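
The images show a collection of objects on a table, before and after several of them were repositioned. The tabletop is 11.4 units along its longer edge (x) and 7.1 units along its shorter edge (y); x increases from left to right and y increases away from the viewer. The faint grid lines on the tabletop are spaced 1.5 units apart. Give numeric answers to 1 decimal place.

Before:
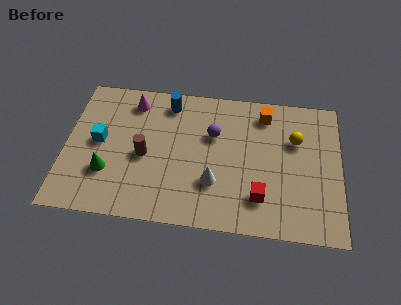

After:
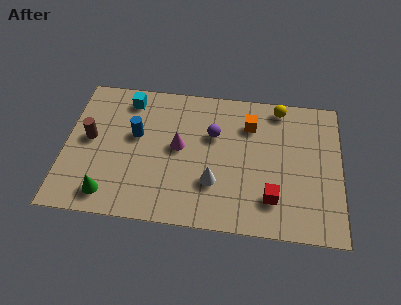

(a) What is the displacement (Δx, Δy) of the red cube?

(0.5, 0.0)

The red cube was at about (8.1, 1.7) and moved to about (8.6, 1.7).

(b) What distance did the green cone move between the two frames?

1.1

The green cone moved from about (1.8, 2.2) to (1.9, 1.1), a distance of √(0.1² + 1.1²) ≈ 1.1.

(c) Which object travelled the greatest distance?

the magenta cone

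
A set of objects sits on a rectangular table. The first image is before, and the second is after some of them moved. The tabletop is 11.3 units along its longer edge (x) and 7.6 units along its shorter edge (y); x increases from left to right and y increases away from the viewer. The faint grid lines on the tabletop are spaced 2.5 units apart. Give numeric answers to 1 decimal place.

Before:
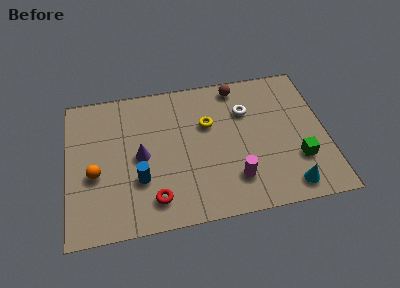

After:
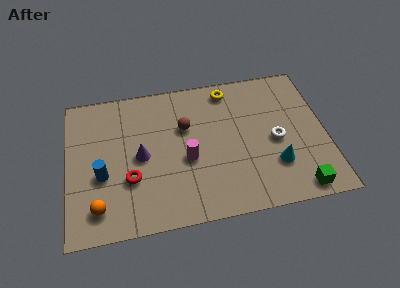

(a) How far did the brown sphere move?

3.0

The brown sphere was near (7.6, 6.7) before and (5.2, 4.9) after, so it travelled √(2.4² + 1.8²) ≈ 3.0 units.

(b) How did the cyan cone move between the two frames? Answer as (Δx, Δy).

(-0.5, 1.2)

From the two frames, the cyan cone sits at roughly (9.5, 1.0) before and (9.0, 2.2) after.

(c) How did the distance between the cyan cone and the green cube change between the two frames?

+0.3

Before: roughly 1.4 units apart; after: 1.7. That's 0.3 units further apart.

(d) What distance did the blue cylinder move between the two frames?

1.7

From (3.1, 2.5) to (1.5, 3.0), the blue cylinder covered √(1.6² + 0.5²) ≈ 1.7 units.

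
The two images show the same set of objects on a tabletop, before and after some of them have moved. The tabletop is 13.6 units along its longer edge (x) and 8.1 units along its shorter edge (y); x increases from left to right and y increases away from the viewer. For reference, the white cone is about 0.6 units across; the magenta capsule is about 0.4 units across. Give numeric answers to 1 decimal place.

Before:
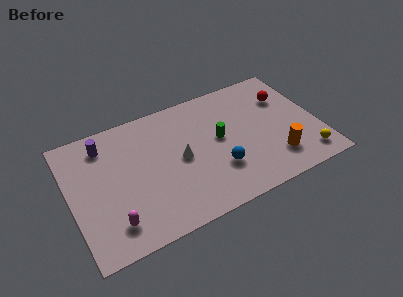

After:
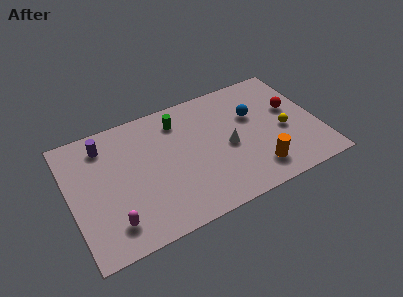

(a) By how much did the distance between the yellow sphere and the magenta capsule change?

-0.7

The distance was about 10.6 in the first image and 9.9 in the second, so they moved 0.7 units closer together.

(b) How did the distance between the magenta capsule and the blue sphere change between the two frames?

+3.0

They were about 6.0 units apart before and 9.0 after — 3.0 units further apart.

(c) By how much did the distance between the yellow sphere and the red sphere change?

-3.0

Before: roughly 4.4 units apart; after: 1.4. That's 3.0 units closer together.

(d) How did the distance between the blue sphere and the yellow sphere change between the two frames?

-2.6

The distance was about 4.9 in the first image and 2.3 in the second, so they moved 2.6 units closer together.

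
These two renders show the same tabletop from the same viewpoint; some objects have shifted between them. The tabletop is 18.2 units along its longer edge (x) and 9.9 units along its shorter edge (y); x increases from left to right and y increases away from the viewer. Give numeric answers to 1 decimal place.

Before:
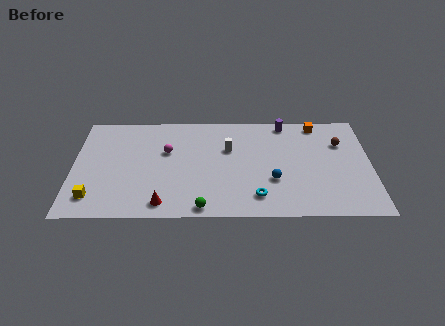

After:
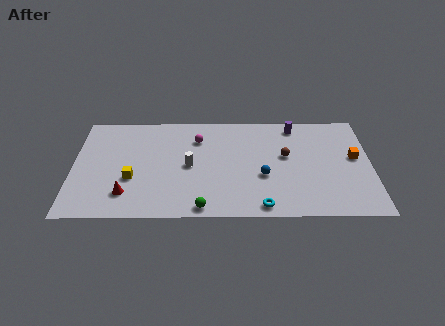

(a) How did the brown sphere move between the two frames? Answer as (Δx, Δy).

(-3.4, -1.2)

The brown sphere was at about (16.4, 6.9) and moved to about (13.0, 5.7).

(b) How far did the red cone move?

2.4

The red cone moved from about (5.5, 1.3) to (3.3, 2.2), a distance of √(2.2² + 0.9²) ≈ 2.4.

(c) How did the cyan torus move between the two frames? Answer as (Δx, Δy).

(0.3, -0.9)

From the two frames, the cyan torus sits at roughly (11.2, 1.9) before and (11.5, 1.0) after.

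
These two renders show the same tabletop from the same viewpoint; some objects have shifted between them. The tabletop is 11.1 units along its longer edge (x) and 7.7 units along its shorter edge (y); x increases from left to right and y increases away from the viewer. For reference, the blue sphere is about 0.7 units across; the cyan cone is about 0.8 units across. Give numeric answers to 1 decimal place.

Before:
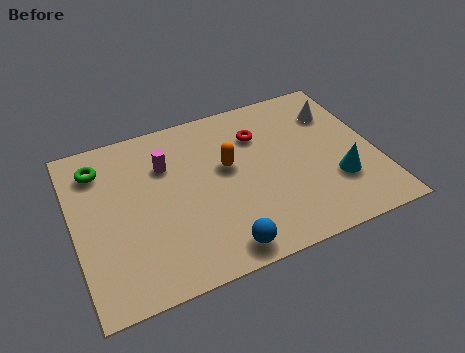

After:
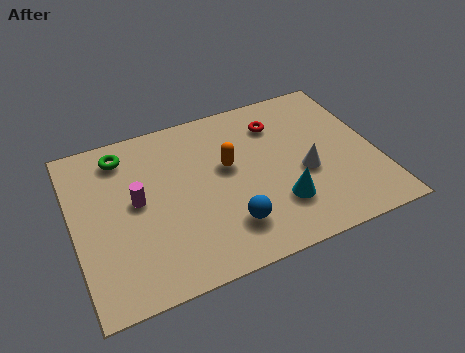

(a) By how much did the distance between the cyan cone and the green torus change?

-2.4

They were about 9.2 units apart before and 6.8 after — 2.4 units closer together.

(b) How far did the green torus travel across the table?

0.9

The green torus moved from about (1.1, 6.1) to (2.0, 6.4), a distance of √(0.9² + 0.3²) ≈ 0.9.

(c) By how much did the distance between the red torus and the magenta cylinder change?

+2.2

Before: roughly 3.5 units apart; after: 5.7. That's 2.2 units further apart.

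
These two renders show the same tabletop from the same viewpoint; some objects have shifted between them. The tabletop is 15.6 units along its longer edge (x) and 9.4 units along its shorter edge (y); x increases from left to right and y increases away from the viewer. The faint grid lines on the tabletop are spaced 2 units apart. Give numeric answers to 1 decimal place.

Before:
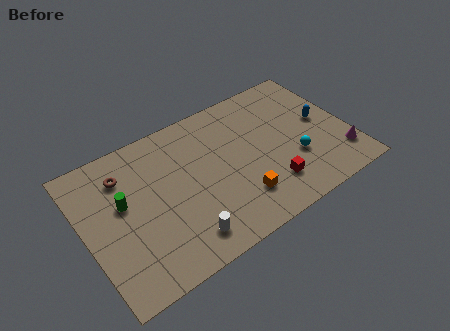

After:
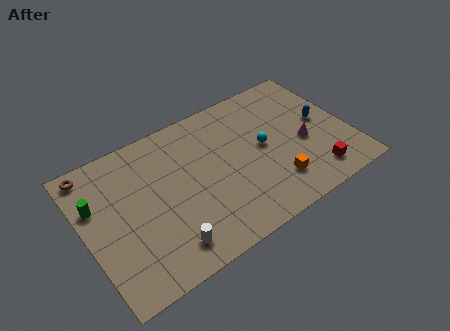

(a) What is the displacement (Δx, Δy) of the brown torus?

(-1.7, 1.2)

The brown torus was at about (2.6, 7.2) and moved to about (0.9, 8.4).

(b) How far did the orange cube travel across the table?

2.1

The orange cube moved from about (8.7, 2.3) to (10.8, 2.2), a distance of √(2.1² + 0.1²) ≈ 2.1.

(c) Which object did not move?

the blue capsule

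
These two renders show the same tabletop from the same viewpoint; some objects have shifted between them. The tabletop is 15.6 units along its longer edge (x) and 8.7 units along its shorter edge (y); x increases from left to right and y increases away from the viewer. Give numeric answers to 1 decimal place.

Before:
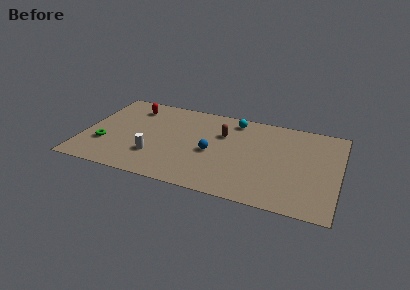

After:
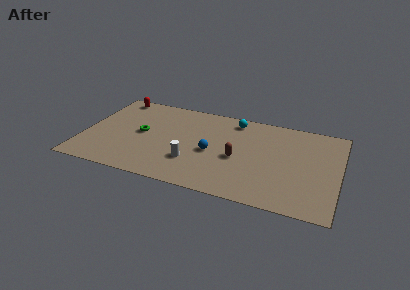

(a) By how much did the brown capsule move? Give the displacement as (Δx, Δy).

(1.1, -2.1)

The brown capsule was at about (8.4, 5.9) and moved to about (9.5, 3.8).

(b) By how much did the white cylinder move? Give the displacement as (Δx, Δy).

(2.3, 0.1)

The white cylinder started near (4.5, 2.5) and ended near (6.8, 2.6).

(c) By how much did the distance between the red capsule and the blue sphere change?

+1.4

The distance was about 6.1 in the first image and 7.5 in the second, so they moved 1.4 units further apart.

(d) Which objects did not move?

the blue sphere and the cyan sphere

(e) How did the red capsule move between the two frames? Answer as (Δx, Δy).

(-1.2, 0.8)

From the two frames, the red capsule sits at roughly (2.7, 7.0) before and (1.5, 7.8) after.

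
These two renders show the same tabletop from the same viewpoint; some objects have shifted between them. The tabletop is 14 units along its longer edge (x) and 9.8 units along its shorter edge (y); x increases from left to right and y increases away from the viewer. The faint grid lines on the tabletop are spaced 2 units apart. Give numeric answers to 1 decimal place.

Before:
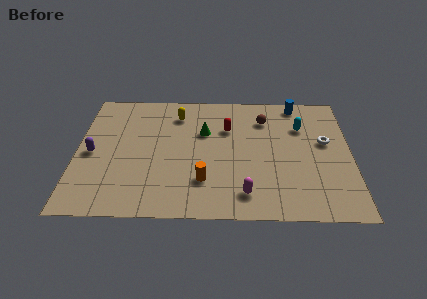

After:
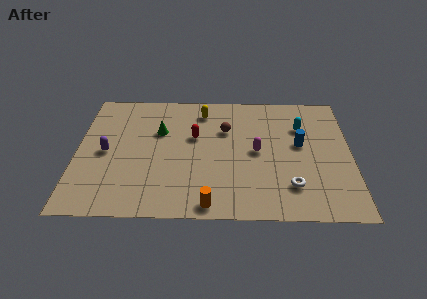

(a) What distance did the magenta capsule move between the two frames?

3.3

The magenta capsule moved from about (8.6, 1.7) to (9.2, 4.9), a distance of √(0.6² + 3.2²) ≈ 3.3.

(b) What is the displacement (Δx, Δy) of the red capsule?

(-1.7, -0.7)

The red capsule started near (7.7, 6.7) and ended near (6.0, 6.0).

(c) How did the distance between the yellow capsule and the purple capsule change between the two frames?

+0.6

They were about 5.4 units apart before and 6.0 after — 0.6 units further apart.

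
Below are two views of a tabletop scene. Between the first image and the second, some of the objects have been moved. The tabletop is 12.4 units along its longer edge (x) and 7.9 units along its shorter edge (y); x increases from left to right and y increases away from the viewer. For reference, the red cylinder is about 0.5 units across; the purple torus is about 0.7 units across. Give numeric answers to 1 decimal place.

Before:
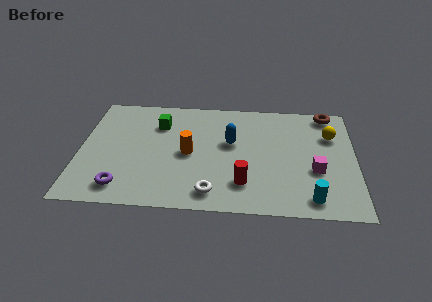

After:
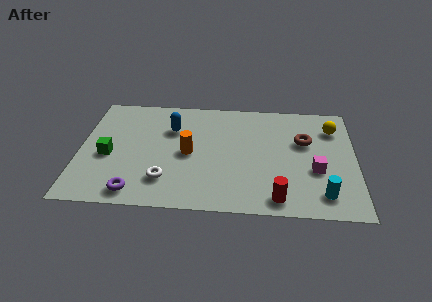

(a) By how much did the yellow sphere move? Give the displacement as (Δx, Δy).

(0.1, 0.5)

From the two frames, the yellow sphere sits at roughly (11.3, 5.5) before and (11.4, 6.0) after.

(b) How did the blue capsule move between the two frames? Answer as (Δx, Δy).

(-2.7, 0.8)

The blue capsule started near (6.8, 4.7) and ended near (4.1, 5.5).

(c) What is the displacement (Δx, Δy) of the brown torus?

(-1.1, -2.1)

The brown torus started near (11.2, 7.1) and ended near (10.1, 5.0).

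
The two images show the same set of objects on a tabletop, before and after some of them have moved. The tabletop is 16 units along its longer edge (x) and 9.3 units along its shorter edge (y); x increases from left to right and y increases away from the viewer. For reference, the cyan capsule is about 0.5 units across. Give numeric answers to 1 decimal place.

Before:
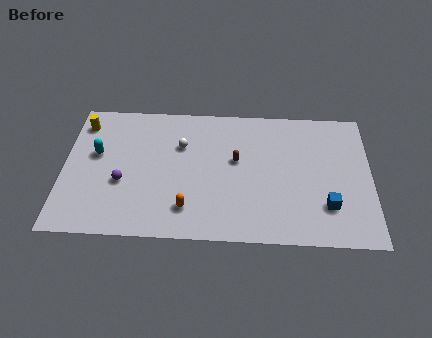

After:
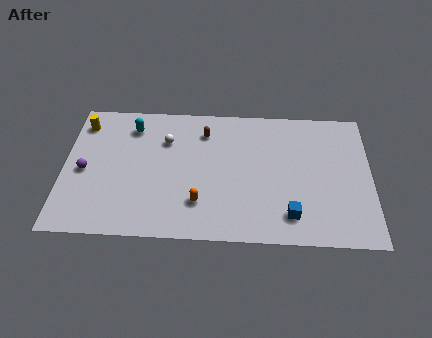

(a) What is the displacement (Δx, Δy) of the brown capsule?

(-1.7, 1.9)

The brown capsule was at about (9.0, 5.4) and moved to about (7.3, 7.3).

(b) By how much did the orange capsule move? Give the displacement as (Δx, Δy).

(0.6, 0.4)

The orange capsule started near (6.5, 2.0) and ended near (7.1, 2.4).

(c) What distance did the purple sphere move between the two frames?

2.1

The purple sphere was near (3.1, 3.6) before and (1.1, 4.3) after, so it travelled √(2.0² + 0.7²) ≈ 2.1 units.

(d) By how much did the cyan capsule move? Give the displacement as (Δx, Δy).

(1.8, 2.0)

The cyan capsule was at about (1.7, 5.5) and moved to about (3.5, 7.5).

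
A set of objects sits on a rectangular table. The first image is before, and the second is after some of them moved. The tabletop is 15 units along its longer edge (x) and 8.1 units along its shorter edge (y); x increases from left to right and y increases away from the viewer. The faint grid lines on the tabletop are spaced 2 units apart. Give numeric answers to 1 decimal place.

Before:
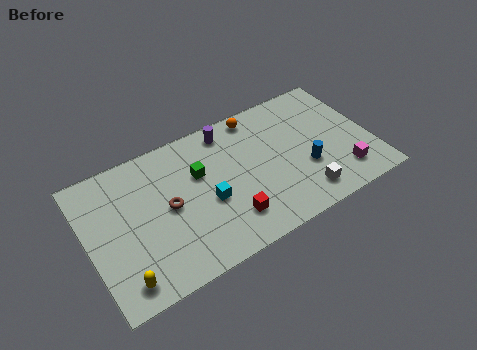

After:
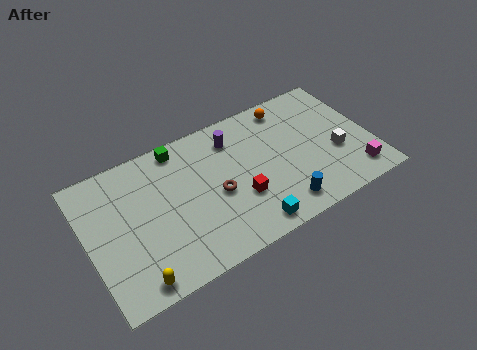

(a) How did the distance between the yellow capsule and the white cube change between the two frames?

+1.7

The distance was about 9.6 in the first image and 11.3 in the second, so they moved 1.7 units further apart.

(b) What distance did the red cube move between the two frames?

1.1

The red cube moved from about (7.1, 1.9) to (7.8, 2.8), a distance of √(0.7² + 0.9²) ≈ 1.1.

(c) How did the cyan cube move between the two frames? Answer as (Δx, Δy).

(1.8, -2.4)

From the two frames, the cyan cube sits at roughly (6.2, 3.4) before and (8.0, 1.0) after.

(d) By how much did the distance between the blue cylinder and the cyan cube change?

-3.4

The distance was about 5.2 in the first image and 1.8 in the second, so they moved 3.4 units closer together.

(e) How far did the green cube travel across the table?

2.2

The green cube was near (6.0, 5.2) before and (5.2, 7.2) after, so it travelled √(0.8² + 2.0²) ≈ 2.2 units.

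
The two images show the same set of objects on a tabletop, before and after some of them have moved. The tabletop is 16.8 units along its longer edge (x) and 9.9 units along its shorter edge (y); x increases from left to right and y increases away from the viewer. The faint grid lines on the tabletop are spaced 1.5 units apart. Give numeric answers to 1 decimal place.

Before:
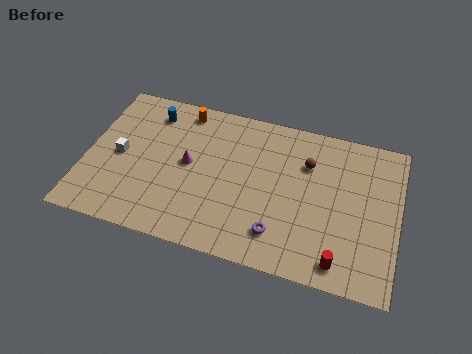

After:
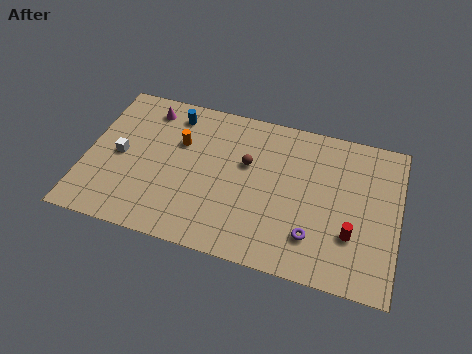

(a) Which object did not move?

the white cube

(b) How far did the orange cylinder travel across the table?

2.2

From (4.9, 8.7) to (4.9, 6.5), the orange cylinder covered √(0.0² + 2.2²) ≈ 2.2 units.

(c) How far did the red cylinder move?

1.9

From (13.9, 1.3) to (14.4, 3.1), the red cylinder covered √(0.5² + 1.8²) ≈ 1.9 units.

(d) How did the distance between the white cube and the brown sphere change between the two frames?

-3.3

Before: roughly 10.2 units apart; after: 6.9. That's 3.3 units closer together.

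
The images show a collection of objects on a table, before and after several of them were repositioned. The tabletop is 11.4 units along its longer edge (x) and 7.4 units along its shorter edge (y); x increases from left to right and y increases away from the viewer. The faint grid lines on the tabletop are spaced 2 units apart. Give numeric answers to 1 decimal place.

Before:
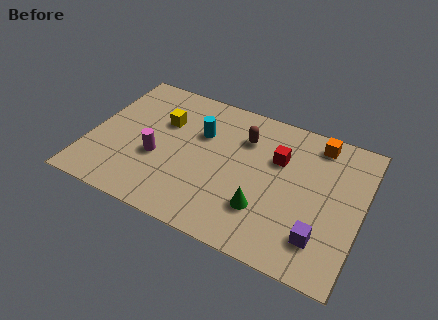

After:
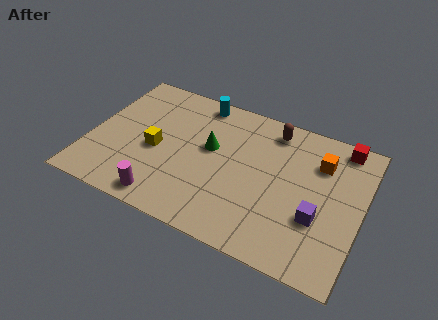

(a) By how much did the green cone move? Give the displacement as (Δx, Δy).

(-2.5, 2.2)

The green cone started near (7.5, 2.1) and ended near (5.0, 4.3).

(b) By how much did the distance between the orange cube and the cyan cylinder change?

+0.4

They were about 5.0 units apart before and 5.4 after — 0.4 units further apart.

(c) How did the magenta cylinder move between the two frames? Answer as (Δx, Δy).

(0.6, -2.0)

From the two frames, the magenta cylinder sits at roughly (2.9, 2.9) before and (3.5, 0.9) after.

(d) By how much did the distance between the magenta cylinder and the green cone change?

-1.0

They were about 4.7 units apart before and 3.7 after — 1.0 units closer together.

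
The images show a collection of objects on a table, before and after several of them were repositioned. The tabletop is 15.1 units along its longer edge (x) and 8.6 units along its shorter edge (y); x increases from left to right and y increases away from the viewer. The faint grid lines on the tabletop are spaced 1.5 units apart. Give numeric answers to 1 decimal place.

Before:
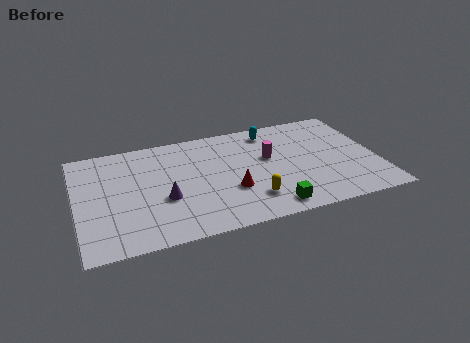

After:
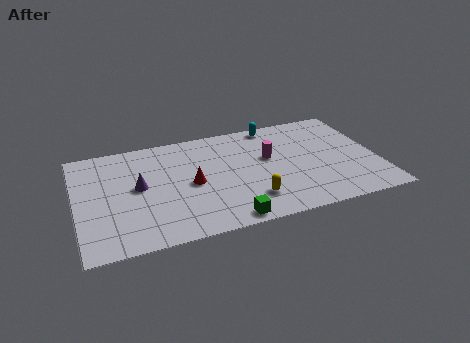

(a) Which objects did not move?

the yellow capsule and the magenta cylinder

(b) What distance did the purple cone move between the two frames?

1.8

The purple cone was near (4.3, 3.3) before and (3.1, 4.6) after, so it travelled √(1.2² + 1.3²) ≈ 1.8 units.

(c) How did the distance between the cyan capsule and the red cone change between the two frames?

+0.9

The distance was about 4.9 in the first image and 5.8 in the second, so they moved 0.9 units further apart.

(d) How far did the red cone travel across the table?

2.2

From (7.6, 3.0) to (5.7, 4.1), the red cone covered √(1.9² + 1.1²) ≈ 2.2 units.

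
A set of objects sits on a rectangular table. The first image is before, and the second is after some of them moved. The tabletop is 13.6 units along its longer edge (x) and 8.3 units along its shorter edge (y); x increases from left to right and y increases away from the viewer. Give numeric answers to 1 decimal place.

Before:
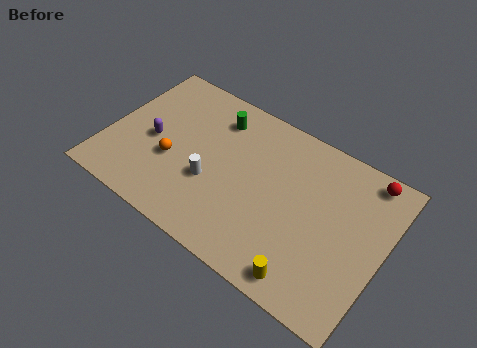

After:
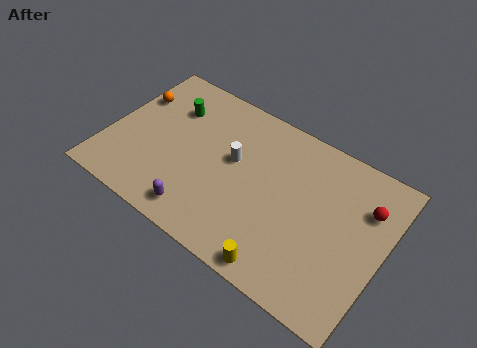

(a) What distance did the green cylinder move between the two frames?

2.3

From (4.9, 6.6) to (2.7, 6.0), the green cylinder covered √(2.2² + 0.6²) ≈ 2.3 units.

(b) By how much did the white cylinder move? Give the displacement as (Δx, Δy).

(0.8, 1.7)

The white cylinder was at about (5.3, 3.1) and moved to about (6.1, 4.8).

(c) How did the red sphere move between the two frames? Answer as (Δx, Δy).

(0.2, -1.5)

From the two frames, the red sphere sits at roughly (12.3, 7.4) before and (12.5, 5.9) after.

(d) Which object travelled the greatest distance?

the purple capsule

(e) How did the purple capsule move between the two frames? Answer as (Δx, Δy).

(2.9, -2.6)

The purple capsule was at about (2.2, 3.8) and moved to about (5.1, 1.2).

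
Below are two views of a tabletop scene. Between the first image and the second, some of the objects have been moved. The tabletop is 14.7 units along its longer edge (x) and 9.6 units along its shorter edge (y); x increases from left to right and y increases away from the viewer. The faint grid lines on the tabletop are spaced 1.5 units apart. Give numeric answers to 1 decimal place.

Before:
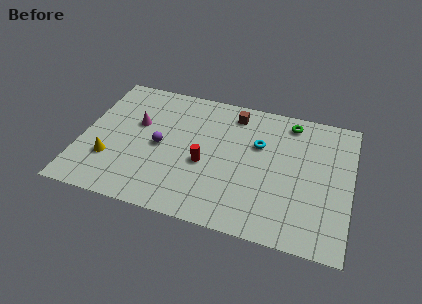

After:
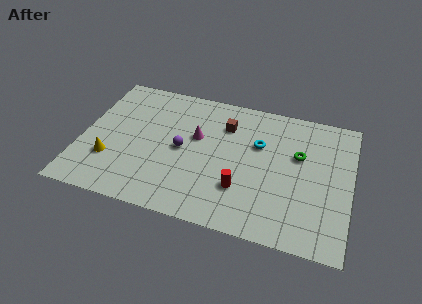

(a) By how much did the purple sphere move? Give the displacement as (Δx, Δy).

(1.2, 0.1)

From the two frames, the purple sphere sits at roughly (4.3, 4.6) before and (5.5, 4.7) after.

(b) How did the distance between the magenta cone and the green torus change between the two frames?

-3.0

They were about 8.6 units apart before and 5.6 after — 3.0 units closer together.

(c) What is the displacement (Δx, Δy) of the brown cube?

(-0.4, -1.0)

From the two frames, the brown cube sits at roughly (8.1, 8.1) before and (7.7, 7.1) after.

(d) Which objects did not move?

the cyan torus and the yellow cone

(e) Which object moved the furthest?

the magenta cone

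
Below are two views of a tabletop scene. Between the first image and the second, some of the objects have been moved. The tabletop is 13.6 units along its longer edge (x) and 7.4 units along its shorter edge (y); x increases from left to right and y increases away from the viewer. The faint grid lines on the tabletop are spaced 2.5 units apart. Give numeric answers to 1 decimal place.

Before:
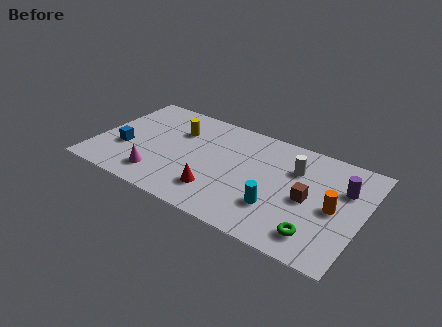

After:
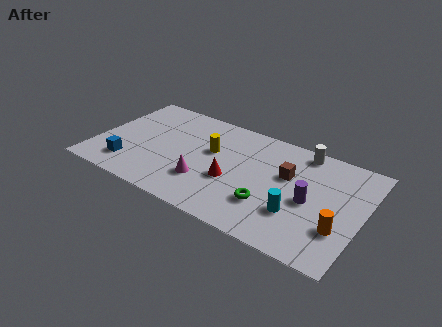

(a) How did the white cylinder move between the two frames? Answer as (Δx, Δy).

(0.2, 1.4)

From the two frames, the white cylinder sits at roughly (10.0, 5.2) before and (10.2, 6.6) after.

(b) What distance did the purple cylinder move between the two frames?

2.2

From (12.5, 5.0) to (11.0, 3.4), the purple cylinder covered √(1.5² + 1.6²) ≈ 2.2 units.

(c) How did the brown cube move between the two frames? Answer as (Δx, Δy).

(-1.2, 1.1)

From the two frames, the brown cube sits at roughly (10.9, 3.5) before and (9.7, 4.6) after.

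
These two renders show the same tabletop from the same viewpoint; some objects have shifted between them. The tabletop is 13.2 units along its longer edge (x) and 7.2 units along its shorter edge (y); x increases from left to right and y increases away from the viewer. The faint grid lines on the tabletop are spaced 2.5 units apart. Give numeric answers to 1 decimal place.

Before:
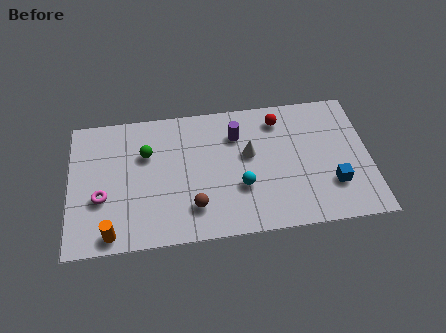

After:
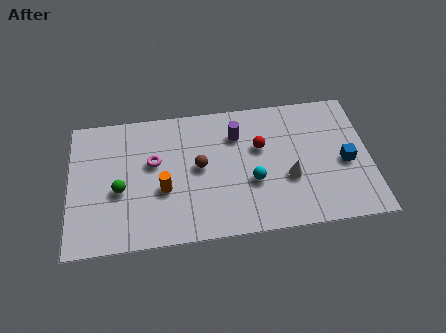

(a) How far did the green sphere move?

2.2

The green sphere was near (3.4, 4.8) before and (2.2, 3.0) after, so it travelled √(1.2² + 1.8²) ≈ 2.2 units.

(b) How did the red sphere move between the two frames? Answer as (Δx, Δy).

(-0.9, -1.4)

The red sphere was at about (9.3, 5.9) and moved to about (8.4, 4.5).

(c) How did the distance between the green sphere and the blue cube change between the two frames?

+1.4

Before: roughly 8.5 units apart; after: 9.9. That's 1.4 units further apart.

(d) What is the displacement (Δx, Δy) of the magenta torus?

(2.3, 1.6)

The magenta torus started near (1.4, 2.7) and ended near (3.7, 4.3).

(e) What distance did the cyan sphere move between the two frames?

0.5

From (7.5, 2.5) to (8.0, 2.7), the cyan sphere covered √(0.5² + 0.2²) ≈ 0.5 units.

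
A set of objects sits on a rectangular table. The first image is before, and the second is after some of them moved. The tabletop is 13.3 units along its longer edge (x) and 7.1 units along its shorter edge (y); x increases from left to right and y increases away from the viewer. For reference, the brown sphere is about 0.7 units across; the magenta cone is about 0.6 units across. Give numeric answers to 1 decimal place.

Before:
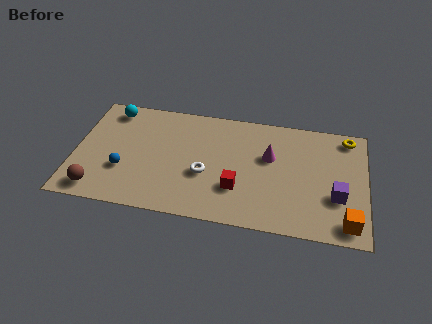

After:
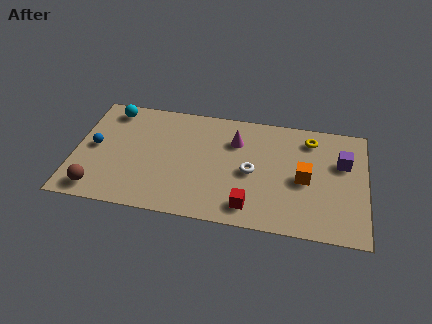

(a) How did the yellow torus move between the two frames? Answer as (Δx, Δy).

(-1.7, -0.4)

The yellow torus started near (12.4, 6.2) and ended near (10.7, 5.8).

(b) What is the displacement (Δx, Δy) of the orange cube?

(-2.0, 2.3)

The orange cube started near (12.5, 1.0) and ended near (10.5, 3.3).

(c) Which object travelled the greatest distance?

the orange cube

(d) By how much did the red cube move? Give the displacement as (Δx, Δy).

(0.6, -1.0)

From the two frames, the red cube sits at roughly (7.5, 2.2) before and (8.1, 1.2) after.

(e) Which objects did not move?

the cyan sphere and the brown sphere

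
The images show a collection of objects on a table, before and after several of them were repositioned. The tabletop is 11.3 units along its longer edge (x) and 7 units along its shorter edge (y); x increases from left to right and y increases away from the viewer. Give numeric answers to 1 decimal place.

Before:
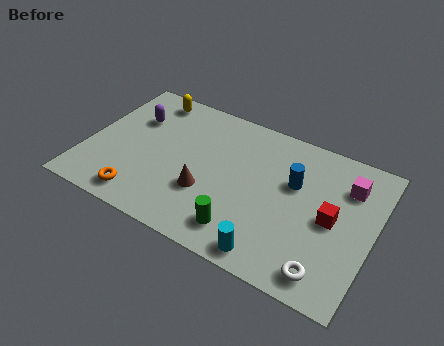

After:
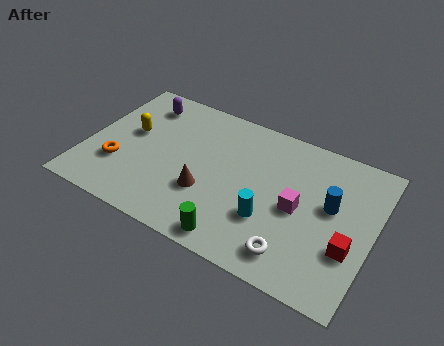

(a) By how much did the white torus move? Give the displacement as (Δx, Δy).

(-1.3, 0.2)

From the two frames, the white torus sits at roughly (9.8, 1.0) before and (8.5, 1.2) after.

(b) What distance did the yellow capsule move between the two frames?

2.1

The yellow capsule moved from about (2.0, 6.1) to (1.6, 4.0), a distance of √(0.4² + 2.1²) ≈ 2.1.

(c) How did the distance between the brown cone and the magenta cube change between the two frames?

-2.3

They were about 5.9 units apart before and 3.6 after — 2.3 units closer together.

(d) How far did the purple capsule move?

0.9

The purple capsule moved from about (1.6, 4.8) to (1.8, 5.7), a distance of √(0.2² + 0.9²) ≈ 0.9.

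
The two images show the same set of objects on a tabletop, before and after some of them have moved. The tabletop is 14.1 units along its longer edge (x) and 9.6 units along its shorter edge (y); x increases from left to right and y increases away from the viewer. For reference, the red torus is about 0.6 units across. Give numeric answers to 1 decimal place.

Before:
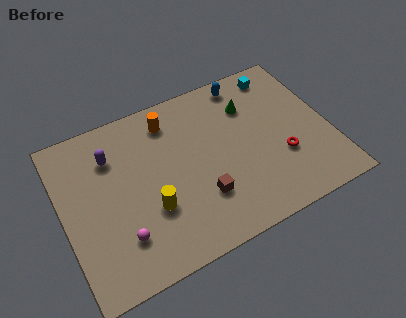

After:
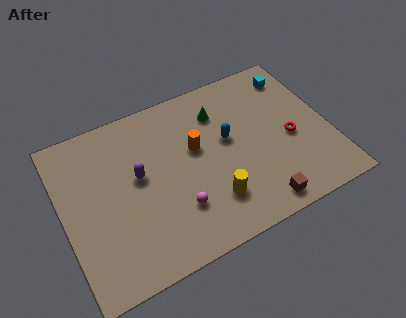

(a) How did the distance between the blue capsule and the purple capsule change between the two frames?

-2.7

Before: roughly 7.5 units apart; after: 4.8. That's 2.7 units closer together.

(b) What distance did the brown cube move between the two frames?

3.3

The brown cube was near (7.0, 2.8) before and (9.8, 1.1) after, so it travelled √(2.8² + 1.7²) ≈ 3.3 units.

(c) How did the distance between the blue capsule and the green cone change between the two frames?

+0.3

Before: roughly 1.5 units apart; after: 1.8. That's 0.3 units further apart.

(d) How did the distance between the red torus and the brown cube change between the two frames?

-0.6

Before: roughly 4.4 units apart; after: 3.8. That's 0.6 units closer together.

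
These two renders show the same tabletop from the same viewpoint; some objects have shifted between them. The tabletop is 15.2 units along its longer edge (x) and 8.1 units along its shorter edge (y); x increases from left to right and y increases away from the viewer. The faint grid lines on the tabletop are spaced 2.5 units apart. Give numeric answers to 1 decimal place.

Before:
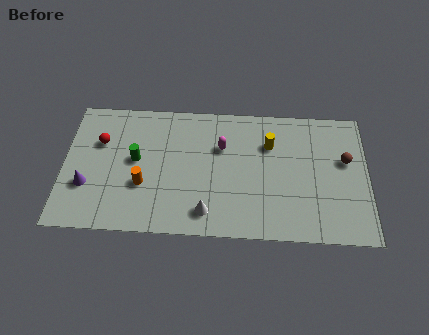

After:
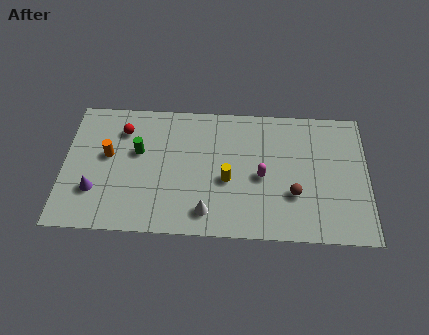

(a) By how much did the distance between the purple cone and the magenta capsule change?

+1.2

They were about 7.2 units apart before and 8.4 after — 1.2 units further apart.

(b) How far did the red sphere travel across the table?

1.4

The red sphere was near (1.8, 5.4) before and (2.9, 6.2) after, so it travelled √(1.1² + 0.8²) ≈ 1.4 units.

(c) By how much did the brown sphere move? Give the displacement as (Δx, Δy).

(-2.6, -2.2)

The brown sphere was at about (14.1, 4.9) and moved to about (11.5, 2.7).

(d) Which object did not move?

the white cone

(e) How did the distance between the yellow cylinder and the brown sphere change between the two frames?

-0.5

They were about 3.9 units apart before and 3.4 after — 0.5 units closer together.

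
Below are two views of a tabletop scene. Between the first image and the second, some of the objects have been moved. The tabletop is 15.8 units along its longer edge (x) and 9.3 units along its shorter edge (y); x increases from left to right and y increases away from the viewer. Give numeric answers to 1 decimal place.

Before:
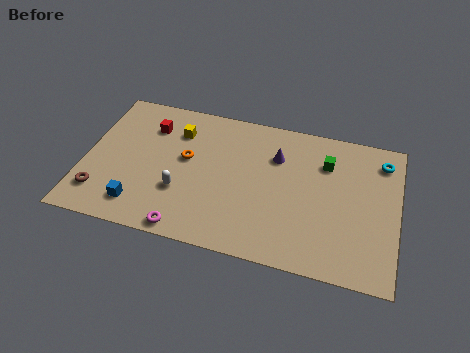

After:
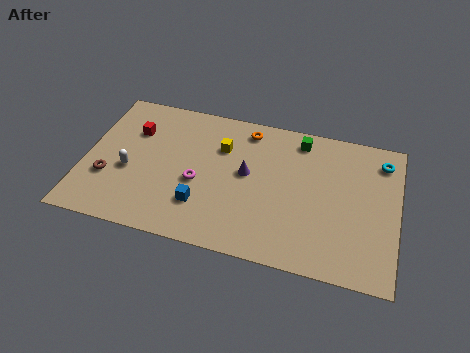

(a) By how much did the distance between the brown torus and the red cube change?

-1.9

Before: roughly 5.4 units apart; after: 3.5. That's 1.9 units closer together.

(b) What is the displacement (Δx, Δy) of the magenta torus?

(0.3, 3.1)

From the two frames, the magenta torus sits at roughly (5.5, 0.8) before and (5.8, 3.9) after.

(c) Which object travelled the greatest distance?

the orange torus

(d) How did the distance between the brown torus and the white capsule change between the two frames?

-2.9

The distance was about 4.1 in the first image and 1.2 in the second, so they moved 2.9 units closer together.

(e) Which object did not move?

the cyan torus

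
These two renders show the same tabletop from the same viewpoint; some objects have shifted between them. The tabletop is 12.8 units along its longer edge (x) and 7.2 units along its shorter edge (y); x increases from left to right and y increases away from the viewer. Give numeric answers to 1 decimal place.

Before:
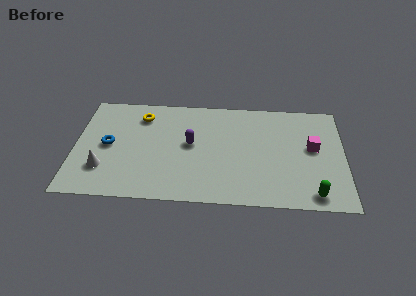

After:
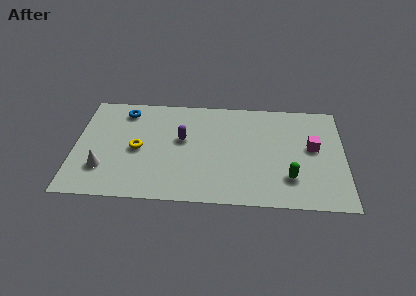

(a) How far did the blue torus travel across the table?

2.5

The blue torus moved from about (1.6, 3.6) to (2.3, 6.0), a distance of √(0.7² + 2.4²) ≈ 2.5.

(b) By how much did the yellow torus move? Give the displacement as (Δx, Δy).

(-0.1, -2.3)

From the two frames, the yellow torus sits at roughly (3.1, 5.7) before and (3.0, 3.4) after.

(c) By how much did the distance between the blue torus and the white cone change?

+2.5

Before: roughly 1.6 units apart; after: 4.1. That's 2.5 units further apart.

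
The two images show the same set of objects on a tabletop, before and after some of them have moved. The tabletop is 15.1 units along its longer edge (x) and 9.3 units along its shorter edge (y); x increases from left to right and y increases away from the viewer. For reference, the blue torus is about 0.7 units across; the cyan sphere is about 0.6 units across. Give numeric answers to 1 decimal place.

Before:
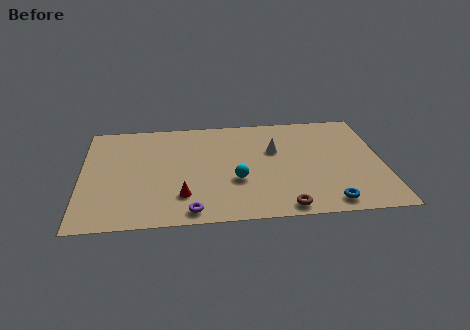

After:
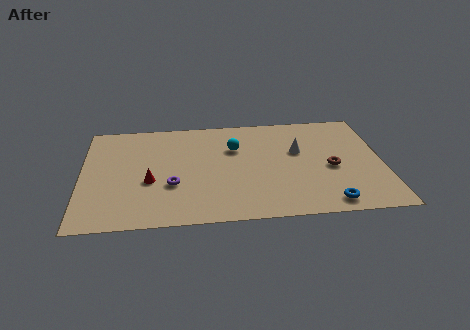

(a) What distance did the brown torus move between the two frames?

4.1

The brown torus was near (10.0, 0.9) before and (12.5, 4.1) after, so it travelled √(2.5² + 3.2²) ≈ 4.1 units.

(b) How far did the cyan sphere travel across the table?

2.9

The cyan sphere moved from about (7.7, 3.4) to (7.7, 6.3), a distance of √(0.0² + 2.9²) ≈ 2.9.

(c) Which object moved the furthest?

the brown torus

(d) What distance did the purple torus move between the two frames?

2.5

From (5.4, 1.0) to (4.5, 3.3), the purple torus covered √(0.9² + 2.3²) ≈ 2.5 units.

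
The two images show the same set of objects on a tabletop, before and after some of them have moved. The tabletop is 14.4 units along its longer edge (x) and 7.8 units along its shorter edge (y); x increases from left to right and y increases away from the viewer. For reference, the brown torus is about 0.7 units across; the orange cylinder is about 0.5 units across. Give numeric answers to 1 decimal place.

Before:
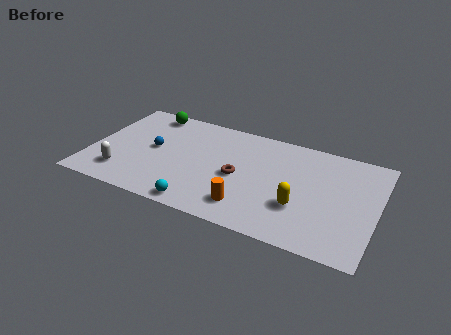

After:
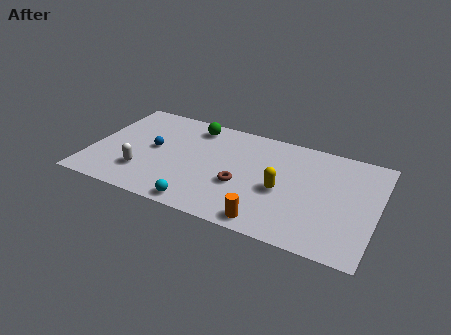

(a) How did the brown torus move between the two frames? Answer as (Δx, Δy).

(0.2, -0.6)

From the two frames, the brown torus sits at roughly (7.5, 3.6) before and (7.7, 3.0) after.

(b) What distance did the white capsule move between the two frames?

1.1

The white capsule moved from about (1.8, 1.7) to (2.8, 2.1), a distance of √(1.0² + 0.4²) ≈ 1.1.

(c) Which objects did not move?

the cyan sphere and the blue sphere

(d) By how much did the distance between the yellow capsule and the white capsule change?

-1.9

Before: roughly 8.9 units apart; after: 7.0. That's 1.9 units closer together.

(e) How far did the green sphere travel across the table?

2.4

The green sphere was near (2.5, 6.9) before and (4.9, 6.6) after, so it travelled √(2.4² + 0.3²) ≈ 2.4 units.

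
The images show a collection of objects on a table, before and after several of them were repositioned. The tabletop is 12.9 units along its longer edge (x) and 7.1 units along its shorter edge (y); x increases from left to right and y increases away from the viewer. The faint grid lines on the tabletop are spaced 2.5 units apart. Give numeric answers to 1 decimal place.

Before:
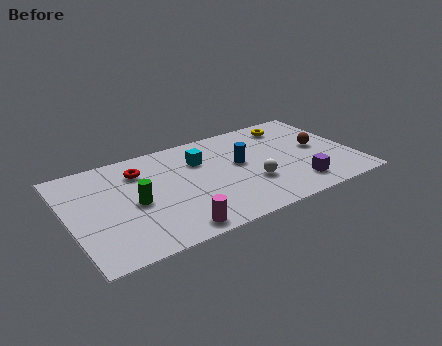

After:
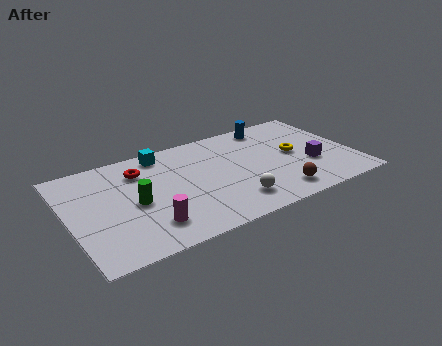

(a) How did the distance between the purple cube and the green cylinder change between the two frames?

+0.7

The distance was about 7.3 in the first image and 8.0 in the second, so they moved 0.7 units further apart.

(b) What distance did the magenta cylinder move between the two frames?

1.3

From (4.3, 0.8) to (3.3, 1.6), the magenta cylinder covered √(1.0² + 0.8²) ≈ 1.3 units.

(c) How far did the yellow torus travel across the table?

2.2

The yellow torus moved from about (10.5, 5.9) to (10.3, 3.7), a distance of √(0.2² + 2.2²) ≈ 2.2.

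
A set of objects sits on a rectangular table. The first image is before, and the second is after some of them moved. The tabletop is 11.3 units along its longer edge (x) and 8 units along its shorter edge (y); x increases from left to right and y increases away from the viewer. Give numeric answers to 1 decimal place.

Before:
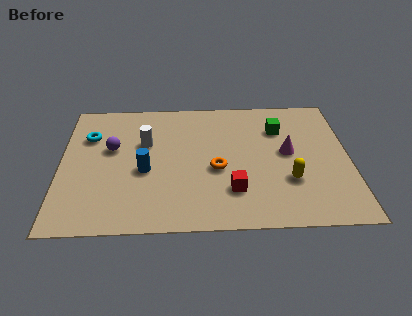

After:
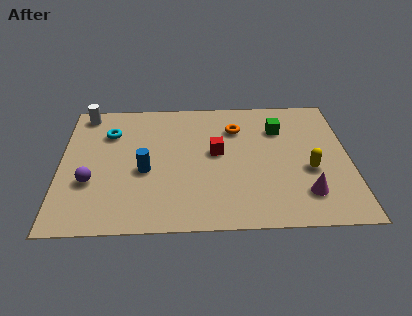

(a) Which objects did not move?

the green cube and the blue cylinder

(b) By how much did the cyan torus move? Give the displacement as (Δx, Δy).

(0.8, 0.2)

From the two frames, the cyan torus sits at roughly (1.1, 5.6) before and (1.9, 5.8) after.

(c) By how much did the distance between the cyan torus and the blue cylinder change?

-0.3

They were about 3.1 units apart before and 2.8 after — 0.3 units closer together.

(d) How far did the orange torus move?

2.6

The orange torus moved from about (6.1, 3.4) to (6.9, 5.9), a distance of √(0.8² + 2.5²) ≈ 2.6.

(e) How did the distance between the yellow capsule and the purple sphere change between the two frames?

+1.3

The distance was about 7.2 in the first image and 8.5 in the second, so they moved 1.3 units further apart.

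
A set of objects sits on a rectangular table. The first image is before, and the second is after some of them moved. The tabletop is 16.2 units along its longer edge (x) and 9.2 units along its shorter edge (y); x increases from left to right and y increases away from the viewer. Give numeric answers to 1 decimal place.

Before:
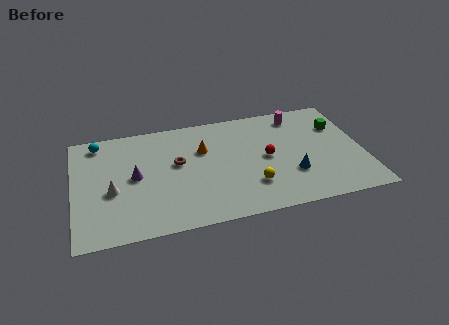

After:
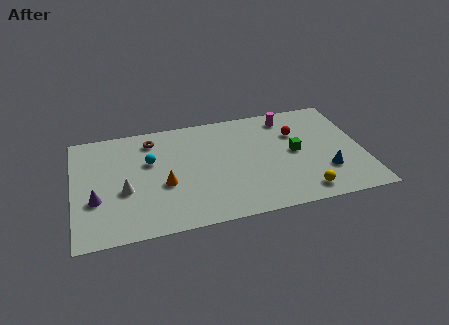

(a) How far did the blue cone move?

1.9

From (12.1, 2.9) to (14.0, 2.7), the blue cone covered √(1.9² + 0.2²) ≈ 1.9 units.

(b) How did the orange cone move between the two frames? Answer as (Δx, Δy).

(-2.3, -2.4)

From the two frames, the orange cone sits at roughly (7.3, 6.1) before and (5.0, 3.7) after.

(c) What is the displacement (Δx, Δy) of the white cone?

(0.7, -0.1)

From the two frames, the white cone sits at roughly (2.1, 3.8) before and (2.8, 3.7) after.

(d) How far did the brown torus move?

2.6

The brown torus was near (5.8, 5.3) before and (4.5, 7.6) after, so it travelled √(1.3² + 2.3²) ≈ 2.6 units.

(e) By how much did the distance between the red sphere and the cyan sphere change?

-1.6

Before: roughly 9.9 units apart; after: 8.3. That's 1.6 units closer together.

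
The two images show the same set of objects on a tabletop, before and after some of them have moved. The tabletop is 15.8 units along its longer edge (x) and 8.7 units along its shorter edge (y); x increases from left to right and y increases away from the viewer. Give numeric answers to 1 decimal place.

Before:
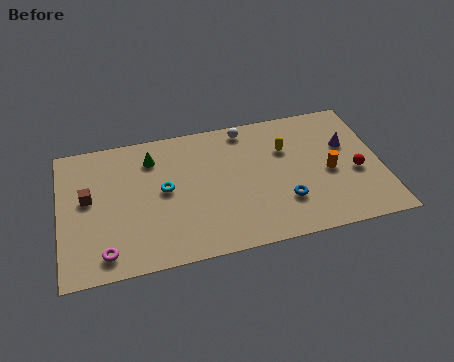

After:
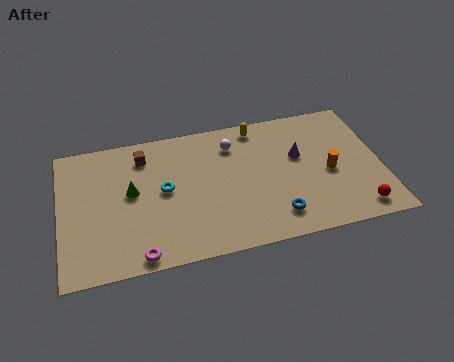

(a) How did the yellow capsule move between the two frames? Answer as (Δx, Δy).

(-1.3, 1.8)

From the two frames, the yellow capsule sits at roughly (11.2, 5.9) before and (9.9, 7.7) after.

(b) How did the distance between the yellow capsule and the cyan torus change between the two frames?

-0.5

They were about 6.2 units apart before and 5.7 after — 0.5 units closer together.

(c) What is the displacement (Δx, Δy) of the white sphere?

(-0.7, -0.9)

From the two frames, the white sphere sits at roughly (9.3, 7.7) before and (8.6, 6.8) after.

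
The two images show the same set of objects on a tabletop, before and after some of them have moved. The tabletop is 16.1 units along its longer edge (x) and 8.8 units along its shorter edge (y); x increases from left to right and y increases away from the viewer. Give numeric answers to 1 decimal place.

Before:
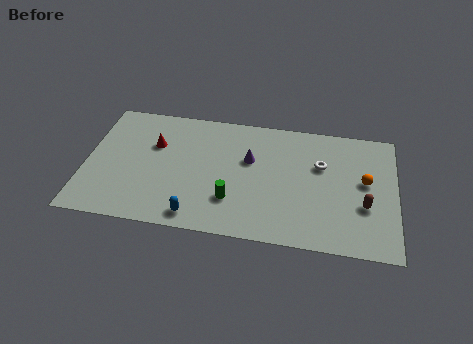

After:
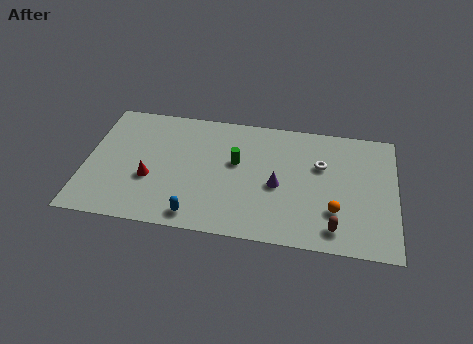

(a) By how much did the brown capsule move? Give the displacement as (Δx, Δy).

(-1.5, -1.8)

The brown capsule was at about (14.5, 3.2) and moved to about (13.0, 1.4).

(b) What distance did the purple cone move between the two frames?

2.2

The purple cone moved from about (8.5, 5.5) to (10.0, 3.9), a distance of √(1.5² + 1.6²) ≈ 2.2.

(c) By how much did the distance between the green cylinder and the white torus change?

-1.1

The distance was about 5.5 in the first image and 4.4 in the second, so they moved 1.1 units closer together.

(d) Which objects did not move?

the white torus and the blue capsule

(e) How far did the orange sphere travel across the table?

2.7

The orange sphere was near (14.5, 4.9) before and (13.0, 2.6) after, so it travelled √(1.5² + 2.3²) ≈ 2.7 units.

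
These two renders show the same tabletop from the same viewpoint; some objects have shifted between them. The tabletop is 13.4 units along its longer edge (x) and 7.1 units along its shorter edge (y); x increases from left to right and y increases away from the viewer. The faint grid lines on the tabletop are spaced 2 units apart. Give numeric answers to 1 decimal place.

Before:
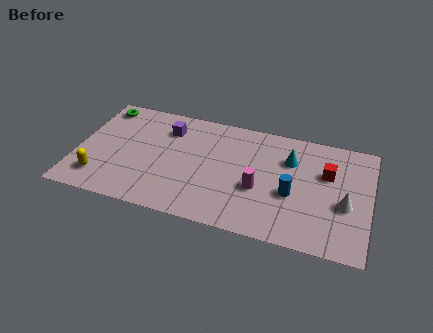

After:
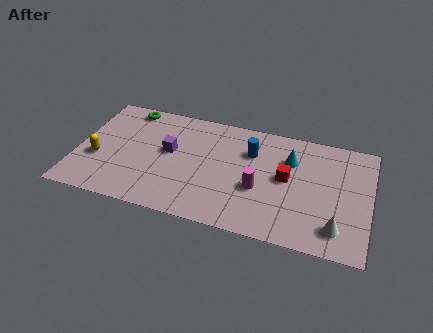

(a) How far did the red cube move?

2.0

The red cube moved from about (11.4, 4.6) to (9.6, 3.8), a distance of √(1.8² + 0.8²) ≈ 2.0.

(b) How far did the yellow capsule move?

1.2

The yellow capsule moved from about (1.2, 1.5) to (1.0, 2.7), a distance of √(0.2² + 1.2²) ≈ 1.2.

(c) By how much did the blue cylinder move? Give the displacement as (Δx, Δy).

(-2.0, 2.1)

The blue cylinder started near (9.9, 2.9) and ended near (7.9, 5.0).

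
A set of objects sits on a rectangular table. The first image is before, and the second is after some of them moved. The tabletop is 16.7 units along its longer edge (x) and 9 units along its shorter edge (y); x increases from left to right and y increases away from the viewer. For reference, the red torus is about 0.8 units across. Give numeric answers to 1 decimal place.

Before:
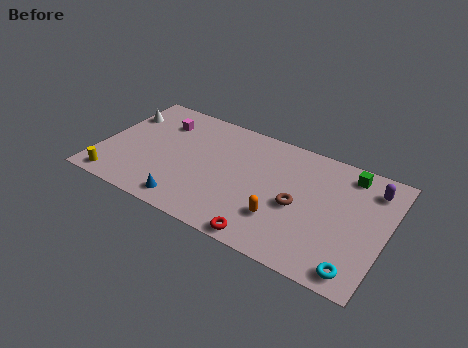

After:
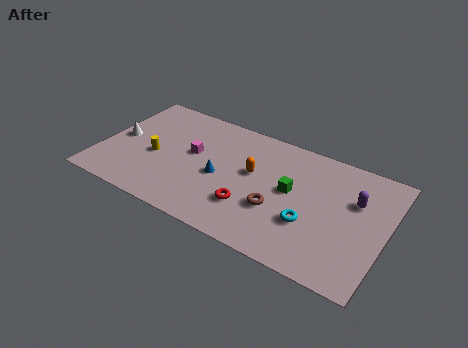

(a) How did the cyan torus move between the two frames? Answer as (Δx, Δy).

(-2.9, 2.0)

The cyan torus was at about (15.4, 1.1) and moved to about (12.5, 3.1).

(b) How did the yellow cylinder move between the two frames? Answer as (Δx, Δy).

(1.9, 2.9)

The yellow cylinder started near (1.3, 1.0) and ended near (3.2, 3.9).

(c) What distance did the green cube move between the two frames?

4.1

From (14.2, 7.7) to (11.2, 4.9), the green cube covered √(3.0² + 2.8²) ≈ 4.1 units.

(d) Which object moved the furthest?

the green cube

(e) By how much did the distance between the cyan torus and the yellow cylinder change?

-4.8

They were about 14.1 units apart before and 9.3 after — 4.8 units closer together.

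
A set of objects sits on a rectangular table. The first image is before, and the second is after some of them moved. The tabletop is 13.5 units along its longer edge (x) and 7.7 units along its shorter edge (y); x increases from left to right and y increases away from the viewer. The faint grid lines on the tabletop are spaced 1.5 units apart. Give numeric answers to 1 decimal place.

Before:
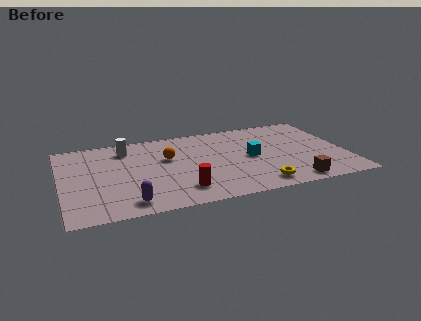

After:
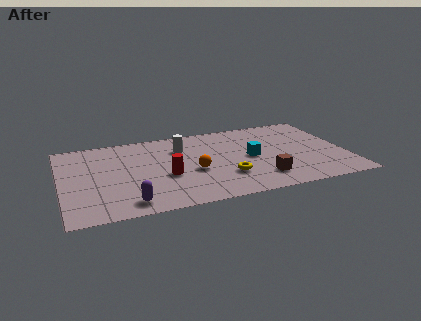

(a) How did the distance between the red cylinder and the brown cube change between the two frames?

-0.6

Before: roughly 5.2 units apart; after: 4.6. That's 0.6 units closer together.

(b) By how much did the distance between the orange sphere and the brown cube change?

-3.4

They were about 6.8 units apart before and 3.4 after — 3.4 units closer together.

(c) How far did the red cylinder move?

1.6

The red cylinder moved from about (5.5, 1.6) to (4.9, 3.1), a distance of √(0.6² + 1.5²) ≈ 1.6.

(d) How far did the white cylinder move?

2.7

The white cylinder was near (3.2, 6.2) before and (5.8, 5.6) after, so it travelled √(2.6² + 0.6²) ≈ 2.7 units.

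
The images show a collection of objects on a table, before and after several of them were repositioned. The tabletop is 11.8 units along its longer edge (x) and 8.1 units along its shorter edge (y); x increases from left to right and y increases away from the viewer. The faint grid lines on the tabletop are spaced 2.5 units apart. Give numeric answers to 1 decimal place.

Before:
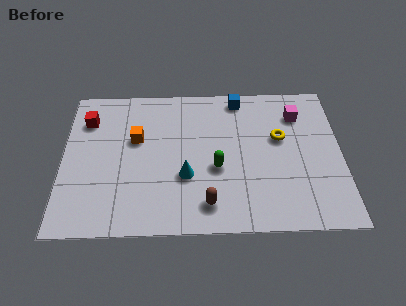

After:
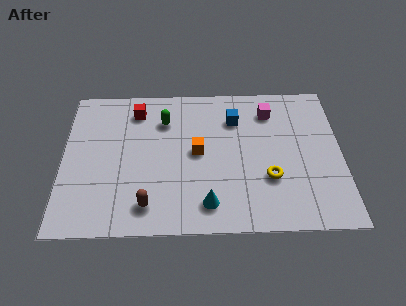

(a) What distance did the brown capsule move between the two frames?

2.5

The brown capsule moved from about (6.1, 1.4) to (3.6, 1.4), a distance of √(2.5² + 0.0²) ≈ 2.5.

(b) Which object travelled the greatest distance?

the green capsule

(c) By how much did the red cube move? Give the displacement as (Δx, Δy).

(2.1, 0.5)

The red cube was at about (1.0, 6.1) and moved to about (3.1, 6.6).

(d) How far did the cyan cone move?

1.7

From (5.2, 2.9) to (6.1, 1.4), the cyan cone covered √(0.9² + 1.5²) ≈ 1.7 units.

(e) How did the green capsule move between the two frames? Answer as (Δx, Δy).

(-2.2, 2.7)

The green capsule was at about (6.5, 3.3) and moved to about (4.3, 6.0).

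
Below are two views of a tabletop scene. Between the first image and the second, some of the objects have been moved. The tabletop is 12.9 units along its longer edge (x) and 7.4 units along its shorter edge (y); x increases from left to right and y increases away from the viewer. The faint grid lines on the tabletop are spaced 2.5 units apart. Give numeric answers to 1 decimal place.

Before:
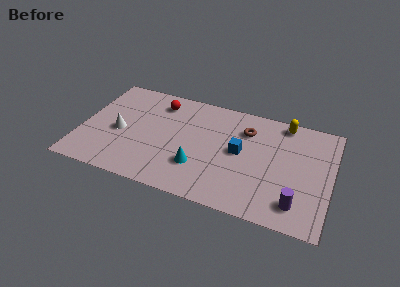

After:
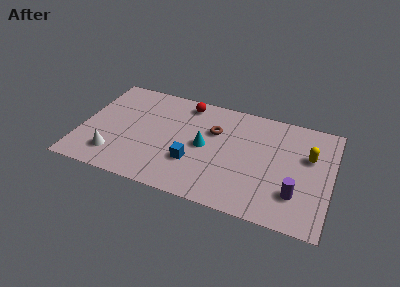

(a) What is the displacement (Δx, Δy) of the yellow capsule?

(1.4, -1.9)

From the two frames, the yellow capsule sits at roughly (10.3, 6.6) before and (11.7, 4.7) after.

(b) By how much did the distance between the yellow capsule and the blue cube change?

+2.8

They were about 3.4 units apart before and 6.2 after — 2.8 units further apart.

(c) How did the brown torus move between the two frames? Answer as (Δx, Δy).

(-1.6, -0.6)

From the two frames, the brown torus sits at roughly (8.4, 5.5) before and (6.8, 4.9) after.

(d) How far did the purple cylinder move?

0.6

The purple cylinder moved from about (11.3, 1.4) to (11.2, 2.0), a distance of √(0.1² + 0.6²) ≈ 0.6.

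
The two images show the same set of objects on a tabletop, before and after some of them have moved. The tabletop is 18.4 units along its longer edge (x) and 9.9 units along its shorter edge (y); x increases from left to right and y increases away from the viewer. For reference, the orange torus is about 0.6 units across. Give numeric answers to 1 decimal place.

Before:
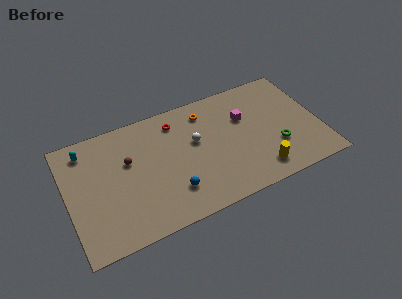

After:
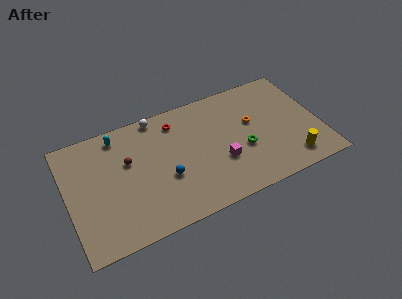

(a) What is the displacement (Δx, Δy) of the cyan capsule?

(2.4, 0.3)

The cyan capsule started near (1.6, 8.3) and ended near (4.0, 8.6).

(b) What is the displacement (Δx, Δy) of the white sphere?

(-2.5, 3.2)

From the two frames, the white sphere sits at roughly (9.4, 5.9) before and (6.9, 9.1) after.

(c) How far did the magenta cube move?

3.7

The magenta cube was near (13.1, 6.5) before and (11.0, 3.5) after, so it travelled √(2.1² + 3.0²) ≈ 3.7 units.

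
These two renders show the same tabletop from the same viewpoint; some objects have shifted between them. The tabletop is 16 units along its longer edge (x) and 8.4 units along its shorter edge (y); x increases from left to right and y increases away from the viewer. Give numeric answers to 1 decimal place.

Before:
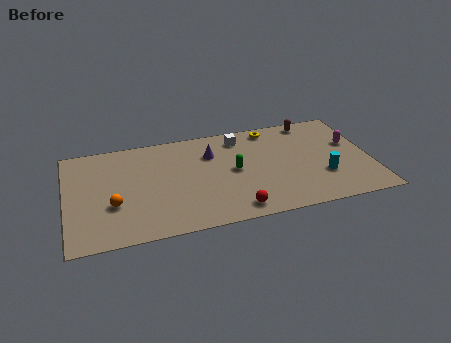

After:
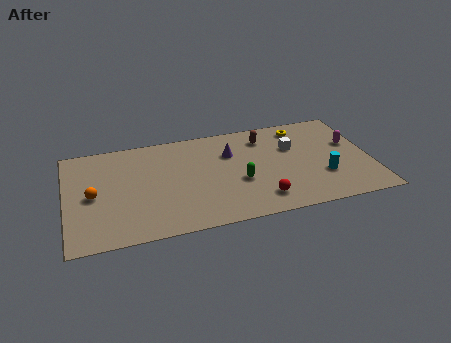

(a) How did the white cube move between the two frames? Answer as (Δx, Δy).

(2.7, -1.5)

The white cube started near (9.3, 7.0) and ended near (12.0, 5.5).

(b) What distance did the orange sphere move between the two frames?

1.4

From (2.4, 3.0) to (1.4, 4.0), the orange sphere covered √(1.0² + 1.0²) ≈ 1.4 units.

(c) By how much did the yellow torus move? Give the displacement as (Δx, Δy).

(1.6, -0.3)

The yellow torus started near (11.0, 7.4) and ended near (12.6, 7.1).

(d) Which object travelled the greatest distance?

the white cube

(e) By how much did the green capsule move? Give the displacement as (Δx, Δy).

(0.2, -1.0)

The green capsule started near (8.8, 4.3) and ended near (9.0, 3.3).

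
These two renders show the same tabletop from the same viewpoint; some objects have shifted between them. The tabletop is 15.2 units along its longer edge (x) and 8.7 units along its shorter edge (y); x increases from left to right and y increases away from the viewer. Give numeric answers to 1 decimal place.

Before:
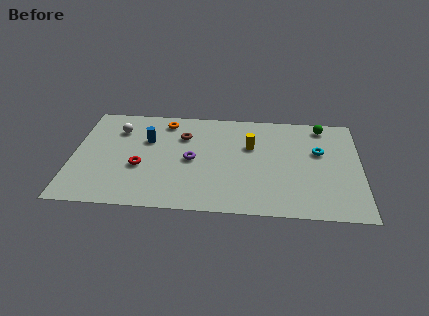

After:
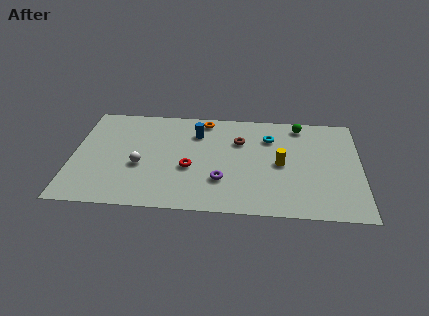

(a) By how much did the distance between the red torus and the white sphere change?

-0.8

They were about 3.4 units apart before and 2.6 after — 0.8 units closer together.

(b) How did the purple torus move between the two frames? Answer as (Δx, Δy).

(1.6, -1.6)

From the two frames, the purple torus sits at roughly (6.3, 4.2) before and (7.9, 2.6) after.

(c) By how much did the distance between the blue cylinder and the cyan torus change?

-5.2

Before: roughly 9.1 units apart; after: 3.9. That's 5.2 units closer together.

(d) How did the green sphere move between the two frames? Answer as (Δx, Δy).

(-1.2, 0.0)

From the two frames, the green sphere sits at roughly (13.2, 7.6) before and (12.0, 7.6) after.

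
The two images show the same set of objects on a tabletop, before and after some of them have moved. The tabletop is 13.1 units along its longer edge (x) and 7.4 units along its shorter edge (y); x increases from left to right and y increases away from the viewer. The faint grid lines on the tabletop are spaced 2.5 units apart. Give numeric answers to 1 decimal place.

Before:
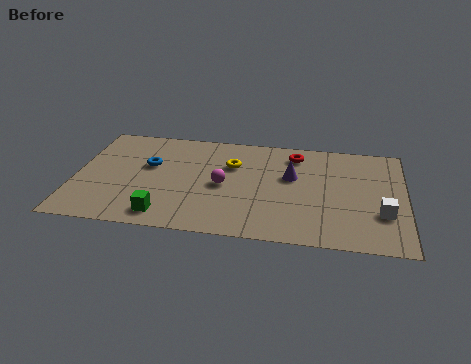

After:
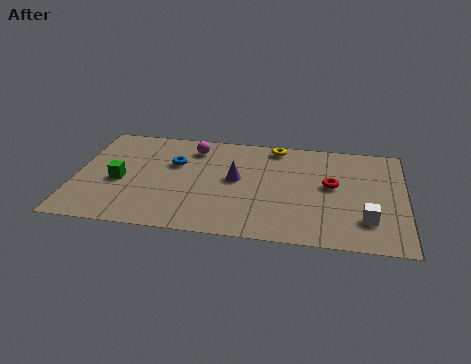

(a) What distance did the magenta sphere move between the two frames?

2.8

The magenta sphere moved from about (5.9, 3.5) to (4.6, 6.0), a distance of √(1.3² + 2.5²) ≈ 2.8.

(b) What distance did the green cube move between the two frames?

2.8

The green cube moved from about (3.7, 1.1) to (1.8, 3.2), a distance of √(1.9² + 2.1²) ≈ 2.8.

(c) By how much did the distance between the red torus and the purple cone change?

+2.2

They were about 1.6 units apart before and 3.8 after — 2.2 units further apart.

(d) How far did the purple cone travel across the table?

2.3

The purple cone was near (8.6, 4.5) before and (6.4, 4.0) after, so it travelled √(2.2² + 0.5²) ≈ 2.3 units.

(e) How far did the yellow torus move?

2.3

The yellow torus was near (6.2, 5.0) before and (7.9, 6.6) after, so it travelled √(1.7² + 1.6²) ≈ 2.3 units.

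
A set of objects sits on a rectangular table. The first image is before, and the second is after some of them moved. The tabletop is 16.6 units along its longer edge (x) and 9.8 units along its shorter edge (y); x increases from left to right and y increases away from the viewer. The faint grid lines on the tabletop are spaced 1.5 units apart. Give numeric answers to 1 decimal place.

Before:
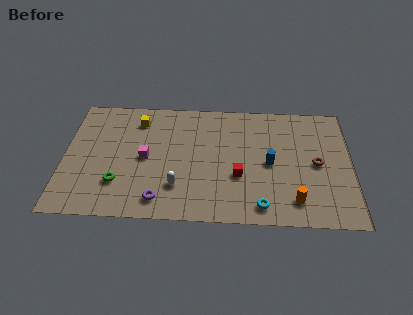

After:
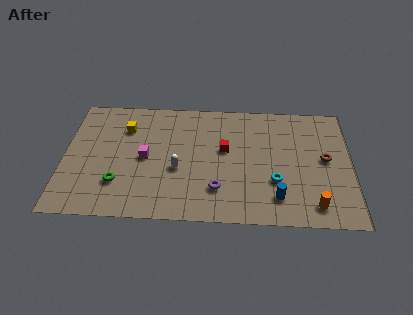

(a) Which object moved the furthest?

the purple torus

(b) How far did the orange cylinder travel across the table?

1.1

From (13.3, 1.8) to (14.4, 1.5), the orange cylinder covered √(1.1² + 0.3²) ≈ 1.1 units.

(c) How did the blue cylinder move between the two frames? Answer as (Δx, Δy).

(0.4, -2.7)

The blue cylinder was at about (11.9, 4.7) and moved to about (12.3, 2.0).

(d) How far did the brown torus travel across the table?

0.6

The brown torus moved from about (14.6, 4.8) to (15.1, 5.2), a distance of √(0.5² + 0.4²) ≈ 0.6.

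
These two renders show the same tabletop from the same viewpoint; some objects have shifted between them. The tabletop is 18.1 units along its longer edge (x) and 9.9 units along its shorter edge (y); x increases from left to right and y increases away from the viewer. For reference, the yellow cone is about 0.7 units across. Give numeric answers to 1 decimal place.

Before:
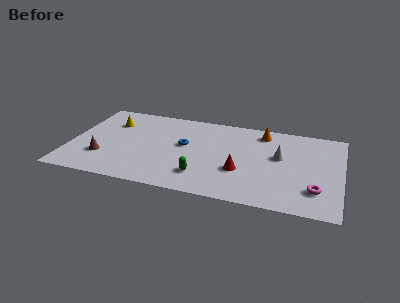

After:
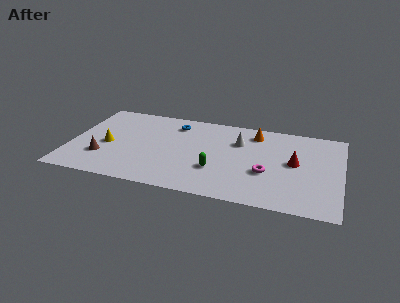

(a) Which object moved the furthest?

the red cone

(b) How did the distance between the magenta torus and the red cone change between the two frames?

-2.7

They were about 5.1 units apart before and 2.4 after — 2.7 units closer together.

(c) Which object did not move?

the brown cone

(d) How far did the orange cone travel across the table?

0.5

From (12.7, 8.4) to (12.2, 8.2), the orange cone covered √(0.5² + 0.2²) ≈ 0.5 units.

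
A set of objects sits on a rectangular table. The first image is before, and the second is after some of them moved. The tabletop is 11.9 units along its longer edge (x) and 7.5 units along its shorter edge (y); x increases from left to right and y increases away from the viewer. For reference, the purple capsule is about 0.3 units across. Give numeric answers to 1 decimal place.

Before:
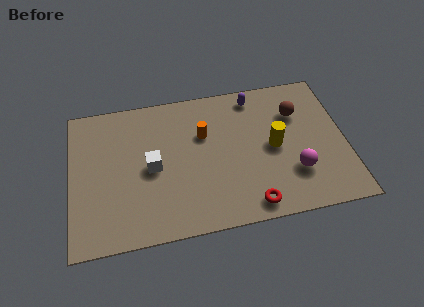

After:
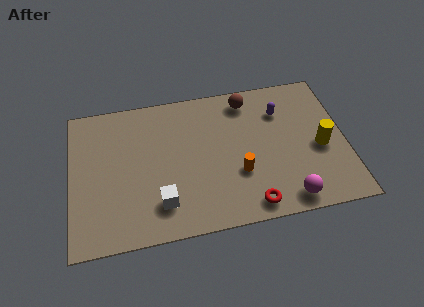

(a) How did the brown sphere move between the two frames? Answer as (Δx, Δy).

(-2.1, 1.1)

From the two frames, the brown sphere sits at roughly (9.9, 5.3) before and (7.8, 6.4) after.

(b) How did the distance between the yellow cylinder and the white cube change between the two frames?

+1.9

They were about 5.3 units apart before and 7.2 after — 1.9 units further apart.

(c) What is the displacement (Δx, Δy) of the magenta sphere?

(-0.4, -1.3)

The magenta sphere was at about (9.6, 2.2) and moved to about (9.2, 0.9).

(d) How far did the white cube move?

1.9

The white cube was near (3.5, 3.6) before and (3.8, 1.7) after, so it travelled √(0.3² + 1.9²) ≈ 1.9 units.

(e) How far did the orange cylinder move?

2.7

The orange cylinder moved from about (5.8, 4.9) to (7.2, 2.6), a distance of √(1.4² + 2.3²) ≈ 2.7.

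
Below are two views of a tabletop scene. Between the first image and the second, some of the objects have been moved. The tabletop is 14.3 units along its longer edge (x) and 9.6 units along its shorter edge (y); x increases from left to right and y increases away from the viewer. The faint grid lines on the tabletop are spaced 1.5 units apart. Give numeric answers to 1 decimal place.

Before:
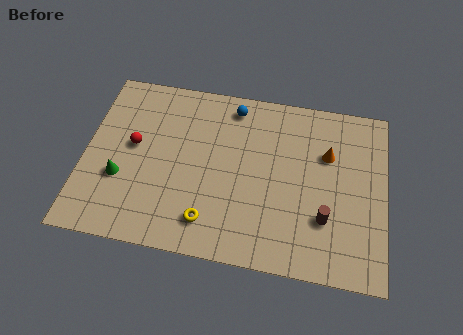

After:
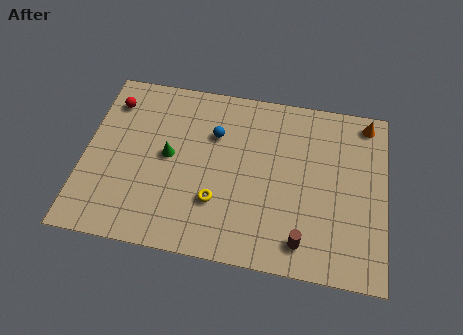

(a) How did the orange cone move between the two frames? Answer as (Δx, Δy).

(1.8, 2.1)

The orange cone started near (11.5, 6.4) and ended near (13.3, 8.5).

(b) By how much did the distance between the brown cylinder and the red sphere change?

+1.7

They were about 9.5 units apart before and 11.2 after — 1.7 units further apart.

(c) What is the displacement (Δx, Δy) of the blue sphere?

(-0.8, -1.7)

From the two frames, the blue sphere sits at roughly (6.9, 8.3) before and (6.1, 6.6) after.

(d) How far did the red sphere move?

2.6

The red sphere moved from about (2.3, 5.3) to (1.1, 7.6), a distance of √(1.2² + 2.3²) ≈ 2.6.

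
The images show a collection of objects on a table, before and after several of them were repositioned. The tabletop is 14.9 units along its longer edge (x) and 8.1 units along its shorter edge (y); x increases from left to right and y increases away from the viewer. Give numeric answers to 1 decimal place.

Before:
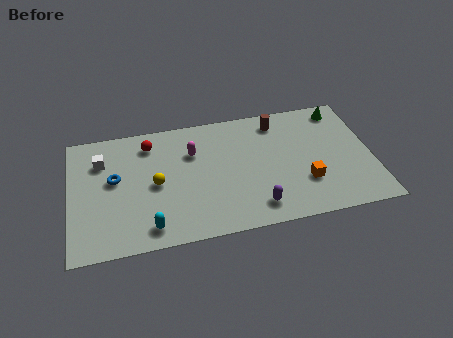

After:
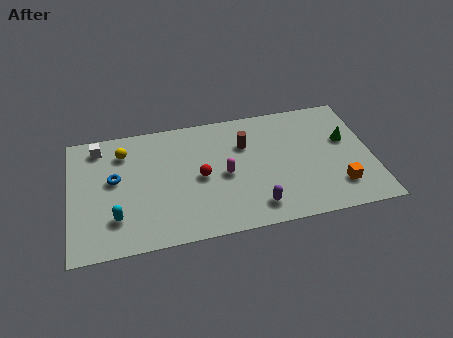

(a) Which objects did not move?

the blue torus and the purple capsule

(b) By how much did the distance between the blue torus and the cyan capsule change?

-1.3

The distance was about 3.8 in the first image and 2.5 in the second, so they moved 1.3 units closer together.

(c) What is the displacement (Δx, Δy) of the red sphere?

(2.4, -2.7)

From the two frames, the red sphere sits at roughly (4.0, 6.6) before and (6.4, 3.9) after.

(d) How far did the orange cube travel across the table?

1.7

The orange cube moved from about (11.5, 2.5) to (13.1, 1.9), a distance of √(1.6² + 0.6²) ≈ 1.7.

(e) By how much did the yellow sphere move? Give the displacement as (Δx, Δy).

(-1.5, 2.4)

The yellow sphere started near (4.2, 3.9) and ended near (2.7, 6.3).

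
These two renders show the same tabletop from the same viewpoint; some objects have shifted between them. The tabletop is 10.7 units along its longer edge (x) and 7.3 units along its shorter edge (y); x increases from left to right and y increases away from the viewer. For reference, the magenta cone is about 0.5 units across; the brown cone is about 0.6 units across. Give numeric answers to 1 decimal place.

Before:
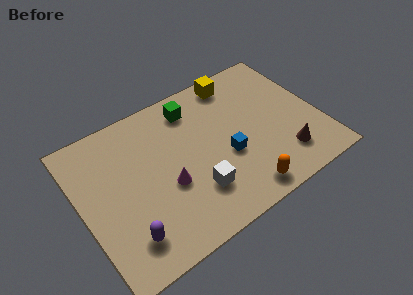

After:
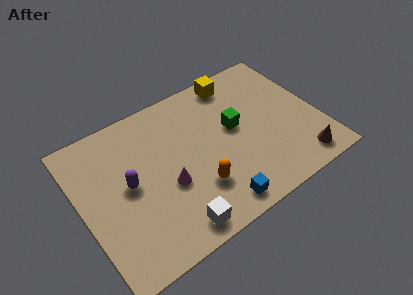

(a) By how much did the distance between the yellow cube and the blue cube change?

+2.2

They were about 3.7 units apart before and 5.9 after — 2.2 units further apart.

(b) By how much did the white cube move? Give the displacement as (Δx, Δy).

(-1.2, -1.1)

The white cube was at about (4.8, 2.0) and moved to about (3.6, 0.9).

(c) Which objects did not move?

the magenta cone and the yellow cube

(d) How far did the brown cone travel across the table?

0.8

The brown cone moved from about (8.8, 1.6) to (9.4, 1.0), a distance of √(0.6² + 0.6²) ≈ 0.8.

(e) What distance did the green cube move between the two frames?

2.5

The green cube moved from about (5.4, 6.0) to (7.0, 4.1), a distance of √(1.6² + 1.9²) ≈ 2.5.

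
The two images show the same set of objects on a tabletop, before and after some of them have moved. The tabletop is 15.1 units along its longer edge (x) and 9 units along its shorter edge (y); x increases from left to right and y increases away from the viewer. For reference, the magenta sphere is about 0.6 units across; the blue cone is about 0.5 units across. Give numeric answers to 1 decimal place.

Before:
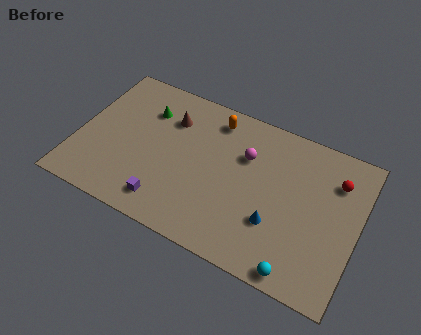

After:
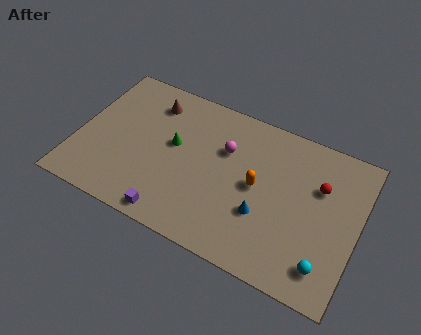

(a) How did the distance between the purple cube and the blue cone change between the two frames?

-0.8

They were about 5.9 units apart before and 5.1 after — 0.8 units closer together.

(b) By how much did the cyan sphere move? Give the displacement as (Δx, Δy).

(1.3, 0.9)

The cyan sphere started near (12.4, 0.8) and ended near (13.7, 1.7).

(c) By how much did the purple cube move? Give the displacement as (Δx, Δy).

(0.4, -0.6)

The purple cube started near (5.2, 1.5) and ended near (5.6, 0.9).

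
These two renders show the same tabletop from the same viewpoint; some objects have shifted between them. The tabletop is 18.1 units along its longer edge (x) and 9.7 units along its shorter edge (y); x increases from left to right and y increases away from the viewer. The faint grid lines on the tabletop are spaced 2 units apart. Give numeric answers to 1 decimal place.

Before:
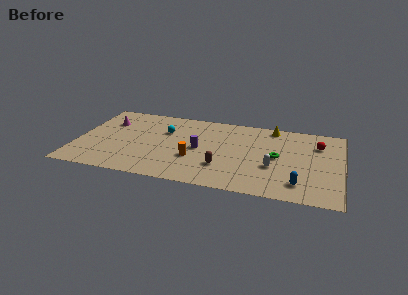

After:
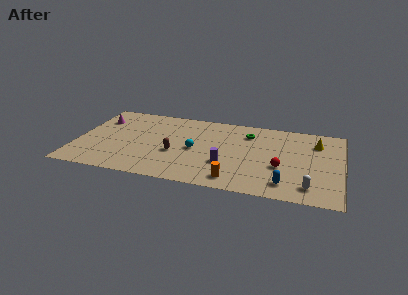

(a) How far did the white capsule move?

3.1

The white capsule was near (13.5, 3.6) before and (16.0, 1.7) after, so it travelled √(2.5² + 1.9²) ≈ 3.1 units.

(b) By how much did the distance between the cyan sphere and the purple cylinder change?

-0.5

The distance was about 3.1 in the first image and 2.6 in the second, so they moved 0.5 units closer together.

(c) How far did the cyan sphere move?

2.9

The cyan sphere was near (5.9, 6.5) before and (8.1, 4.6) after, so it travelled √(2.2² + 1.9²) ≈ 2.9 units.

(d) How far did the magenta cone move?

0.6

The magenta cone moved from about (1.9, 6.9) to (1.3, 7.1), a distance of √(0.6² + 0.2²) ≈ 0.6.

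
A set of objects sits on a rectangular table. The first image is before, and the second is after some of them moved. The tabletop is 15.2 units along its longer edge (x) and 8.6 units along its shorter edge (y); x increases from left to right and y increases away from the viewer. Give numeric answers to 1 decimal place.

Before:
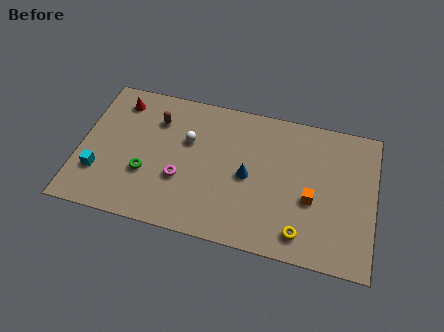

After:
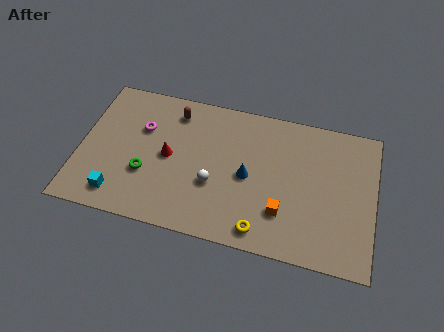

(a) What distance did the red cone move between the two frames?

4.0

The red cone moved from about (1.8, 7.1) to (4.6, 4.3), a distance of √(2.8² + 2.8²) ≈ 4.0.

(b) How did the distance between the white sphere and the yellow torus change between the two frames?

-4.0

Before: roughly 7.3 units apart; after: 3.3. That's 4.0 units closer together.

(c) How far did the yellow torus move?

2.0

The yellow torus was near (11.6, 1.4) before and (9.6, 1.1) after, so it travelled √(2.0² + 0.3²) ≈ 2.0 units.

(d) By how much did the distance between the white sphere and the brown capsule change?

+2.6

They were about 1.9 units apart before and 4.5 after — 2.6 units further apart.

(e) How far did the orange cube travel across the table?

1.8

The orange cube moved from about (12.0, 3.5) to (10.6, 2.4), a distance of √(1.4² + 1.1²) ≈ 1.8.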